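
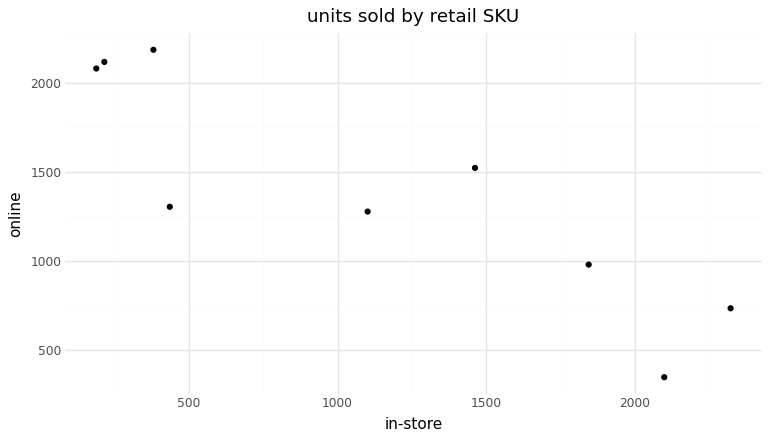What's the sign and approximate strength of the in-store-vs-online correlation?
negative, strong

Points are negatively correlated; strong (|r| ≈ 0.9).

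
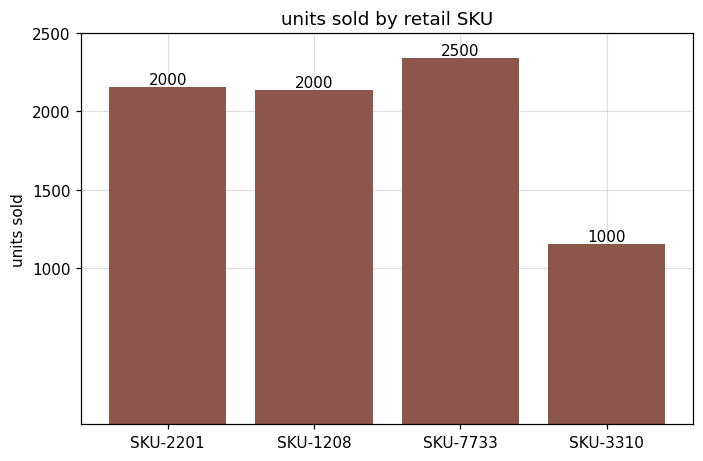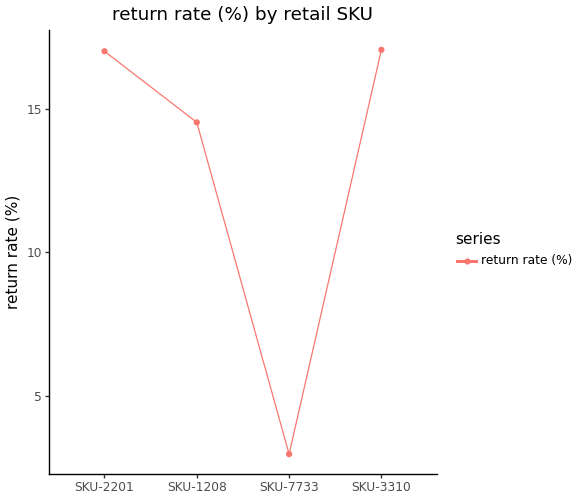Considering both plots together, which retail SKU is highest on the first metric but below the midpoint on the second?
SKU-7733

Chart 2 median return rate (%) ≈ 16; below-median retail SKUs: SKU-1208, SKU-7733. Among those, SKU-7733 has the highest units sold (≈ 2500).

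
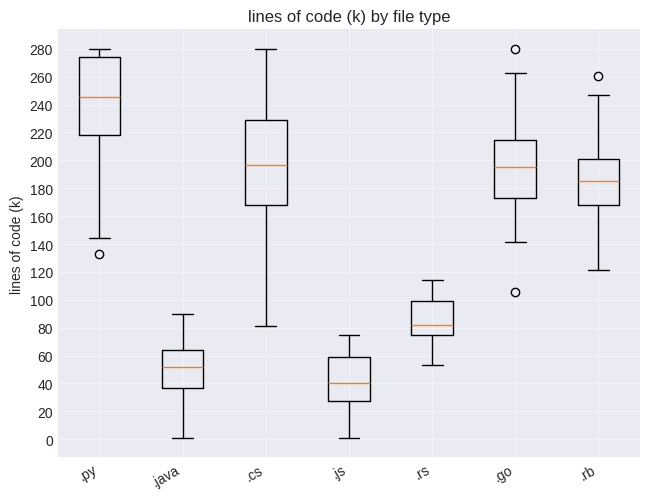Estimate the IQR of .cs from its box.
Q3 ≈ 220, Q1 ≈ 160; IQR ≈ 60.

≈ 60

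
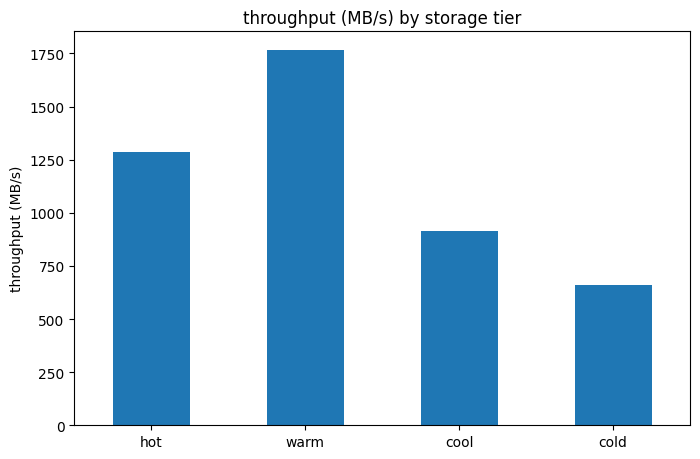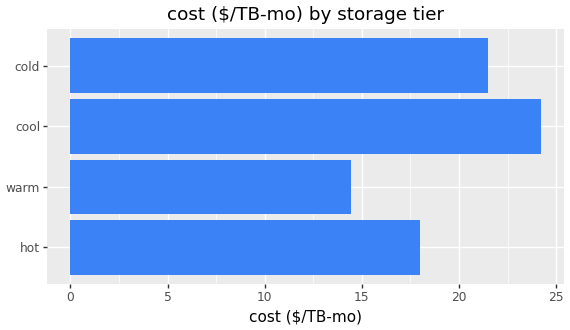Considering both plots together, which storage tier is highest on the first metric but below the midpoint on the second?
Chart 2 median cost ($/TB-mo) ≈ 20; below-median storage tiers: hot, warm. Among those, warm has the highest throughput (MB/s) (≈ 1800).

warm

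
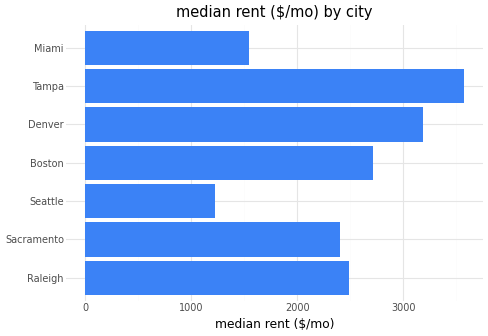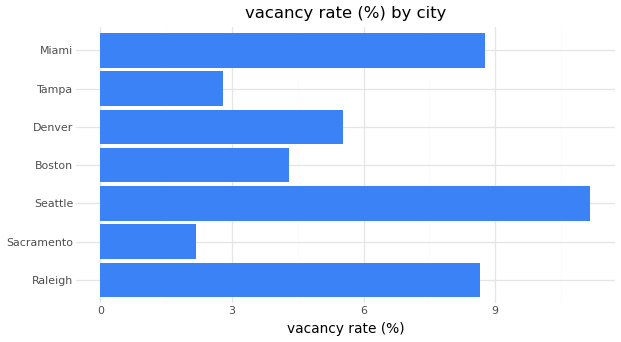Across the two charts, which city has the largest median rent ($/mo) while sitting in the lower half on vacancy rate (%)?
Chart 2 median vacancy rate (%) ≈ 6; below-median cities: Sacramento, Boston, Tampa. Among those, Tampa has the highest median rent ($/mo) (≈ 3500).

Tampa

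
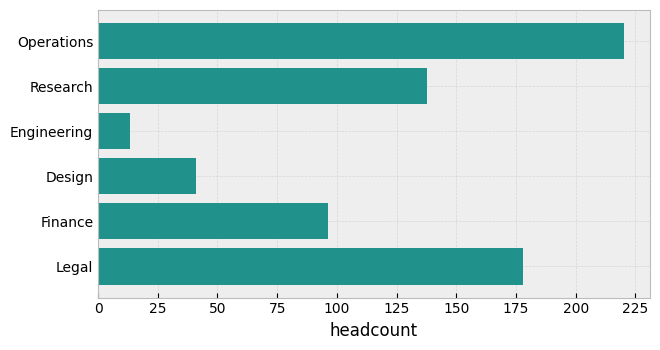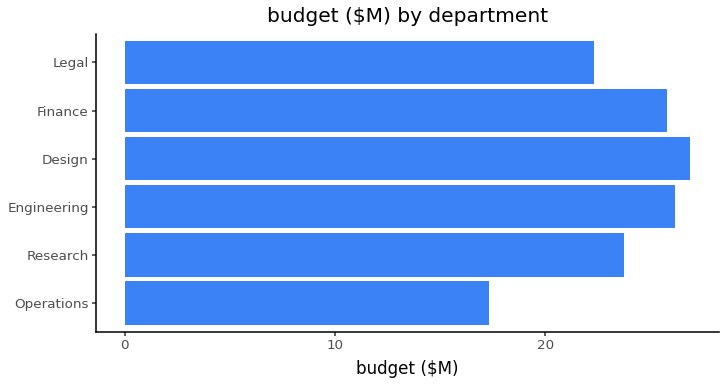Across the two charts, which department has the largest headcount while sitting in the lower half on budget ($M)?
Operations

Chart 2 median budget ($M) ≈ 25; below-median departments: Operations, Research, Legal. Among those, Operations has the highest headcount (≈ 225).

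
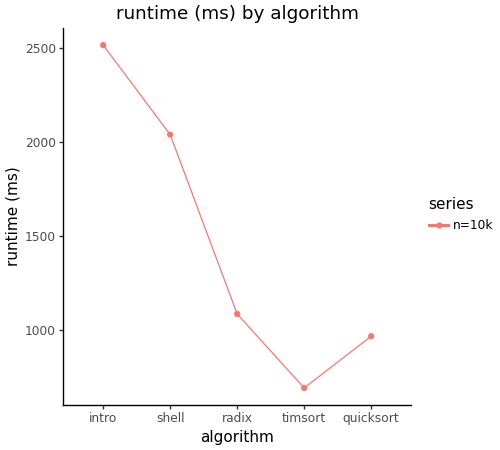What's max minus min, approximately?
Max intro ≈ 2600, min timsort ≈ 600; range ≈ 2000.

≈ 2000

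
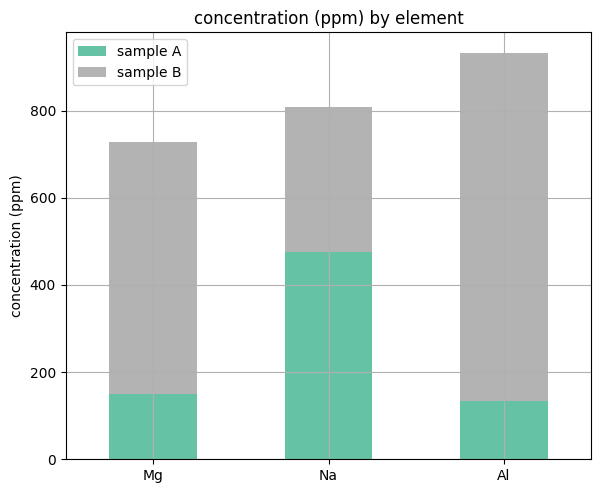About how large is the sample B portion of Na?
sample B top ≈ 800, bottom ≈ 500; segment ≈ 300.

≈ 300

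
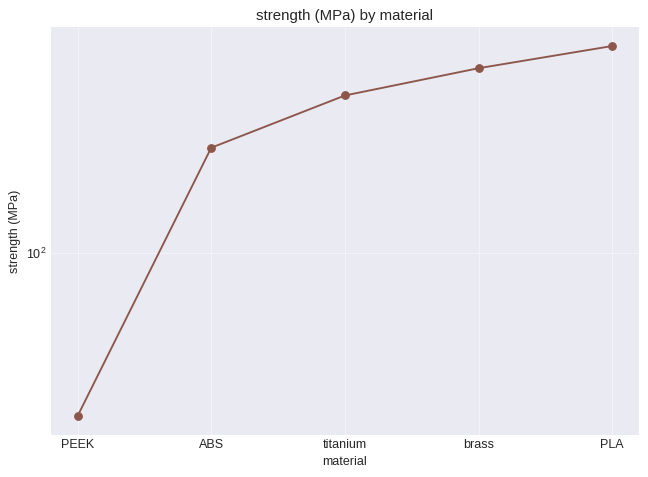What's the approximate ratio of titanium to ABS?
titanium ≈ 250, ABS ≈ 175; 250/175 ≈ 1.43.

≈ 1.43×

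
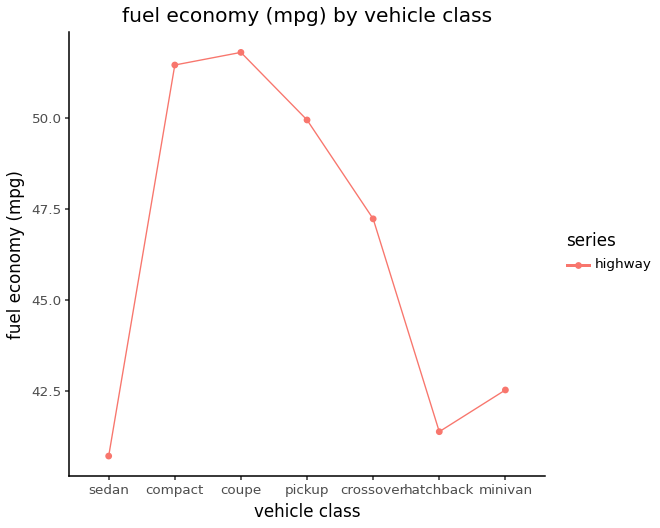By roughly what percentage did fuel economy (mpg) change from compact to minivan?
≈ -15.7%

compact ≈ 51, minivan ≈ 43; (43 − 51) / 51 ≈ -15.7%.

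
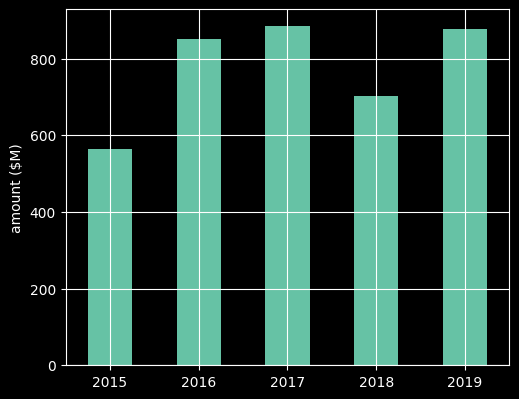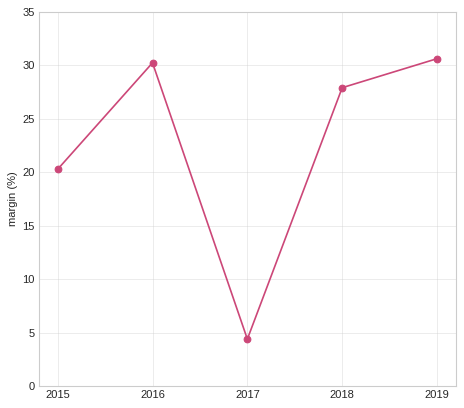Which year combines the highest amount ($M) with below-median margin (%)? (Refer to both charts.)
Chart 2 median margin (%) ≈ 30; below-median years: 2015, 2017. Among those, 2017 has the highest amount ($M) (≈ 900).

2017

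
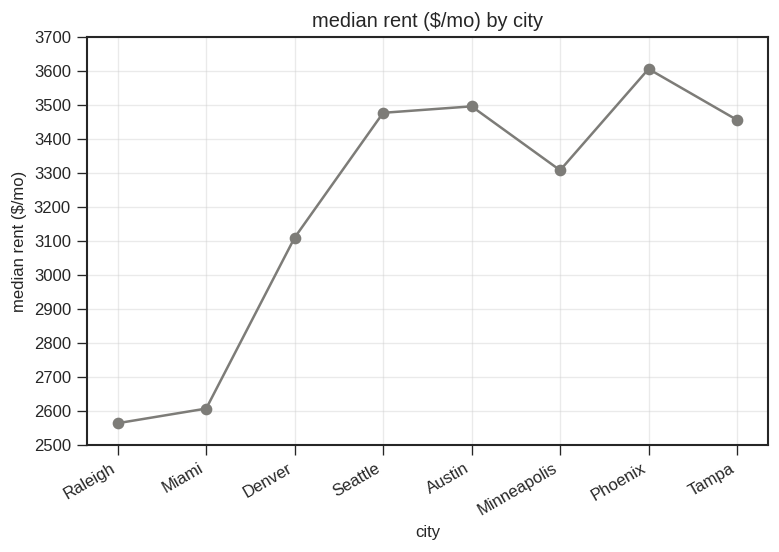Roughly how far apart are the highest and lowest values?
Max Phoenix ≈ 3600, min Raleigh ≈ 2600; range ≈ 1000.

≈ 1000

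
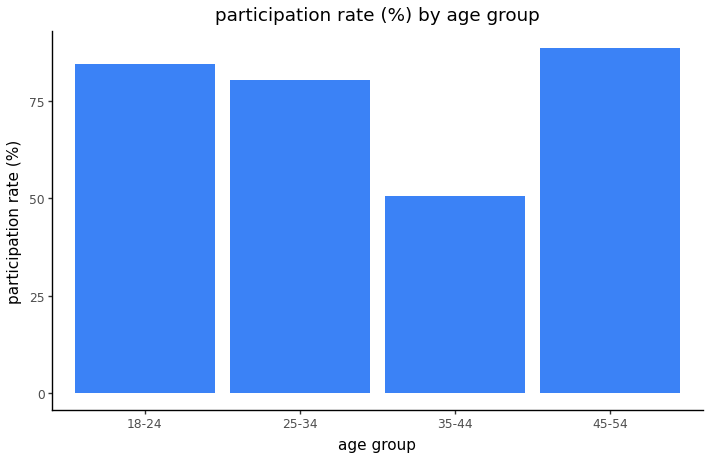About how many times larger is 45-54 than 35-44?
45-54 ≈ 90, 35-44 ≈ 50; 90/50 ≈ 1.8.

≈ 1.8×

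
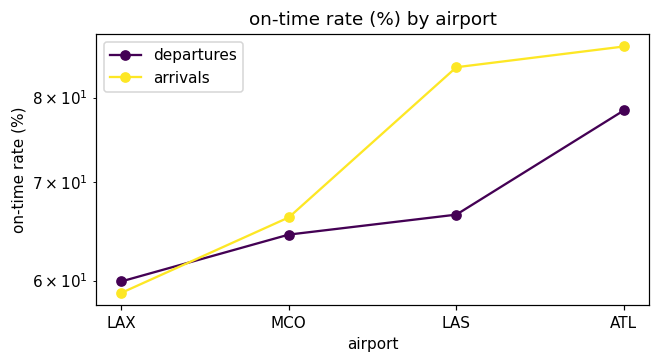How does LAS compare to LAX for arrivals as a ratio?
≈ 1.42×

LAS ≈ 85, LAX ≈ 60; 85/60 ≈ 1.42.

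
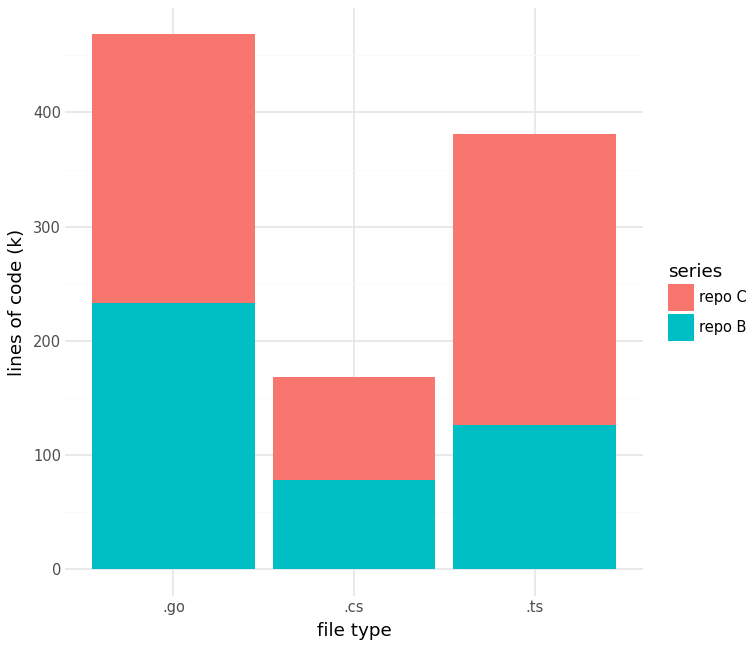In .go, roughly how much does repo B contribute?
≈ 250

repo B top ≈ 250, bottom ≈ 0; segment ≈ 250.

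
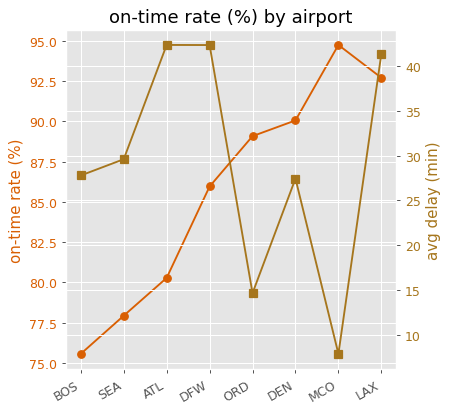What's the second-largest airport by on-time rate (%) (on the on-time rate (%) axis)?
Top 3 (on the on-time rate (%) axis): MCO ≈ 94, LAX ≈ 92, DEN ≈ 90.

LAX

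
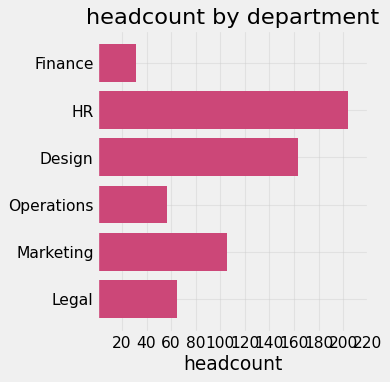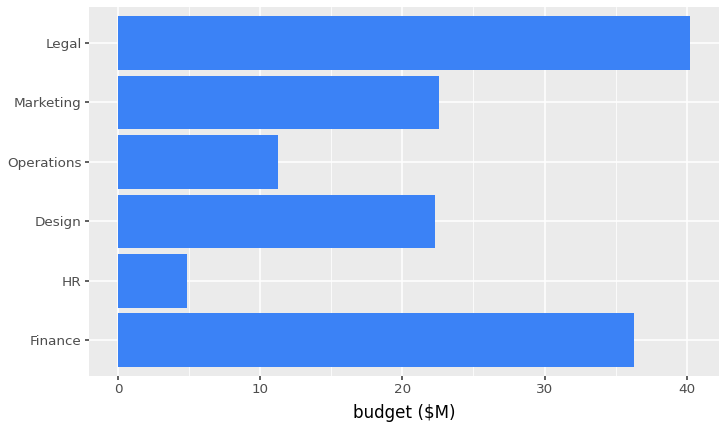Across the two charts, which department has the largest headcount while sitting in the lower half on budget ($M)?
Chart 2 median budget ($M) ≈ 20; below-median departments: HR, Design, Operations. Among those, HR has the highest headcount (≈ 200).

HR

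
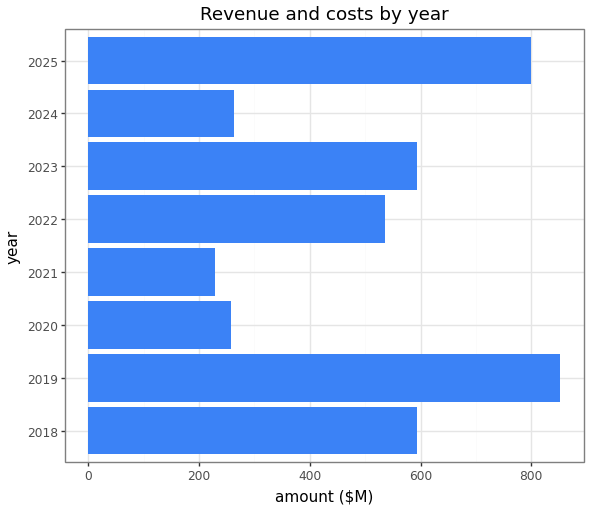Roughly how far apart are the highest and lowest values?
≈ 700

Max 2019 ≈ 900, min 2021 ≈ 200; range ≈ 700.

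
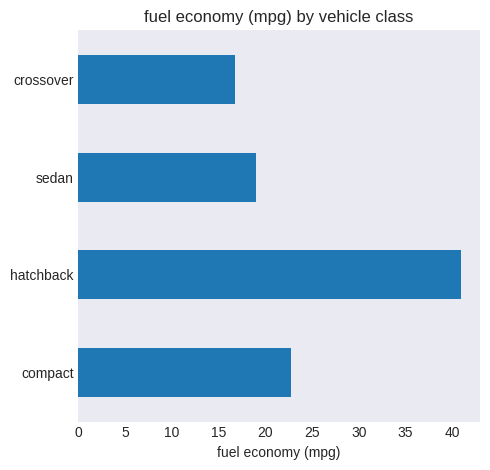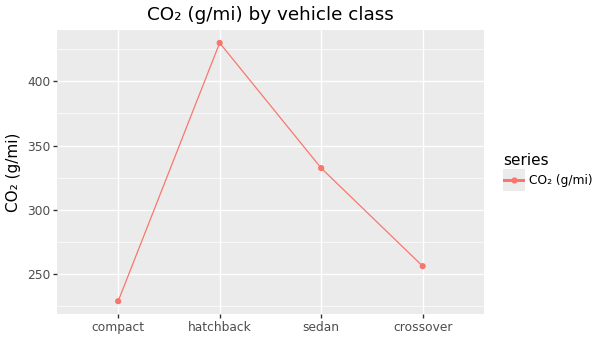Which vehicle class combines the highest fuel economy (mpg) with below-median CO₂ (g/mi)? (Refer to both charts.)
compact

Chart 2 median CO₂ (g/mi) ≈ 300; below-median vehicle classes: compact, crossover. Among those, compact has the highest fuel economy (mpg) (≈ 25).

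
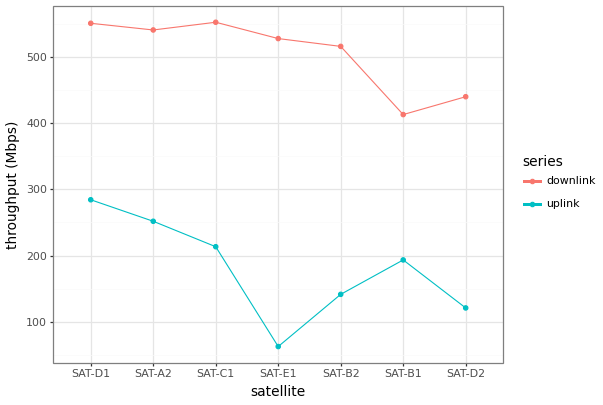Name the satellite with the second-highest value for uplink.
Top 3 for uplink: SAT-D1 ≈ 300, SAT-A2 ≈ 250, SAT-C1 ≈ 200.

SAT-A2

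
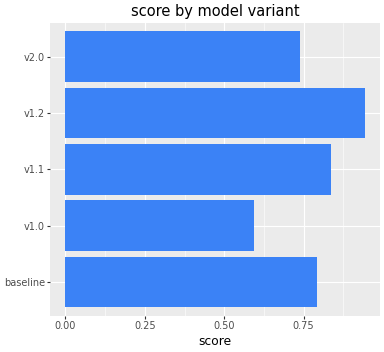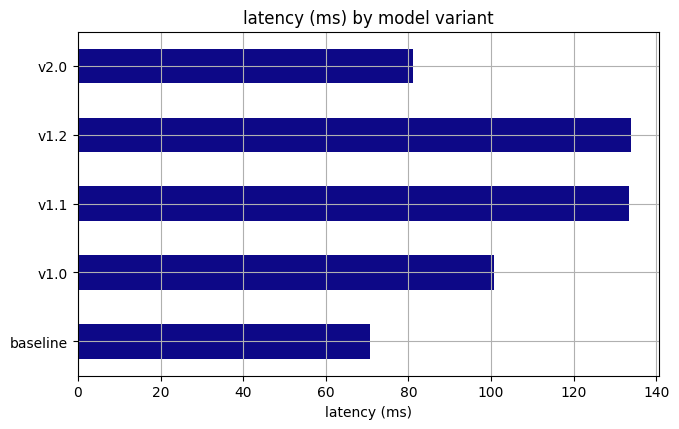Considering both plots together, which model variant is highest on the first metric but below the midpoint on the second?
Chart 2 median latency (ms) ≈ 100; below-median model variants: baseline, v2.0. Among those, baseline has the highest score (≈ 0.8).

baseline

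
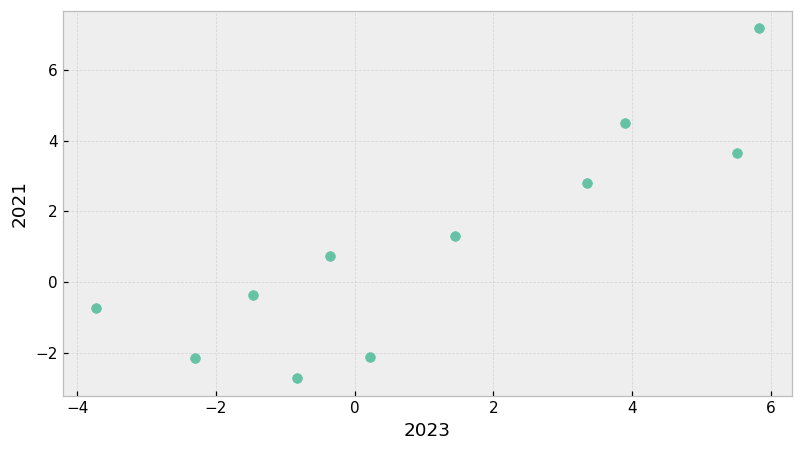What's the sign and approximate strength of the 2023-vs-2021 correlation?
Points are positively correlated; strong (|r| ≈ 0.9).

positive, strong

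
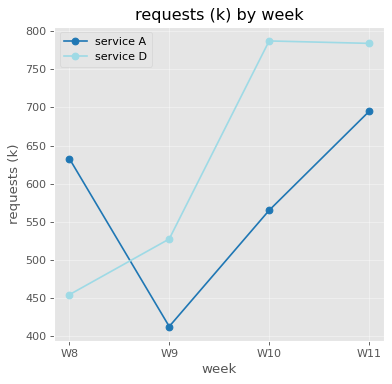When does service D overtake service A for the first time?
W9

W8: service D ≈ 450 vs service A ≈ 650 (not yet); W9: service D ≈ 550 vs service A ≈ 400 (first crossover).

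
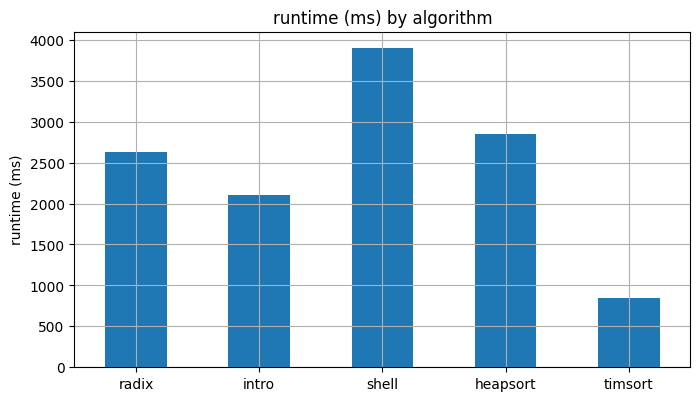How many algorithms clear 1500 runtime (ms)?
4

Above 1500: radix, intro, shell, heapsort.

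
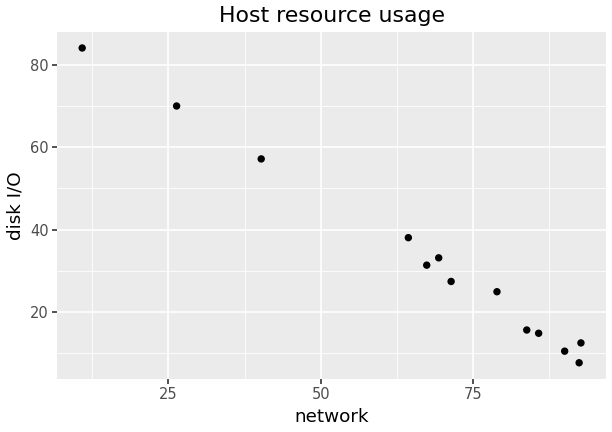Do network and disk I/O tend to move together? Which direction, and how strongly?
negative, strong

Points are negatively correlated; strong (|r| ≈ 1.0).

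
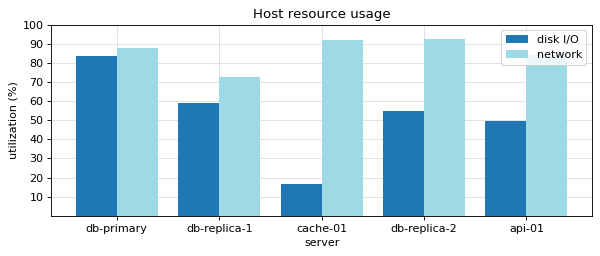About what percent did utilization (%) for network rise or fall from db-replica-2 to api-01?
db-replica-2 ≈ 90, api-01 ≈ 80; (80 − 90) / 90 ≈ -11.1%.

≈ -11.1%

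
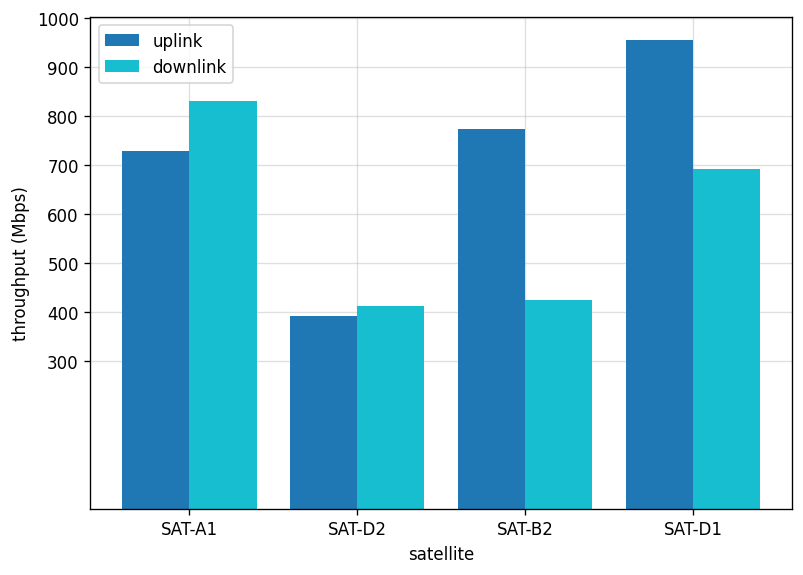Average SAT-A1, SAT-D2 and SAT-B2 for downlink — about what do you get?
(800 + 400 + 400) / 3 ≈ 533.

≈ 533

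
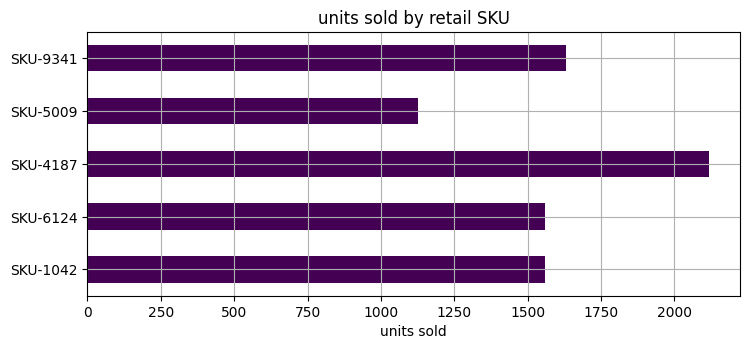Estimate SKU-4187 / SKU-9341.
SKU-4187 ≈ 2200, SKU-9341 ≈ 1600; 2200/1600 ≈ 1.38.

≈ 1.38×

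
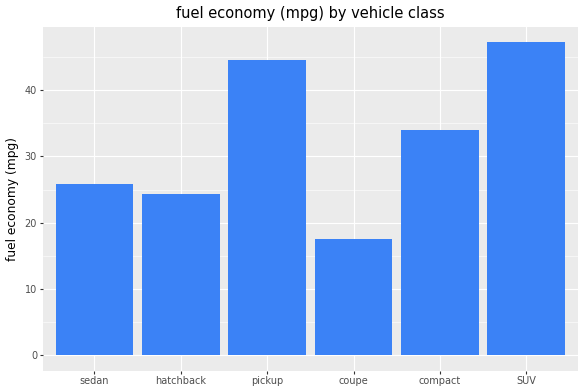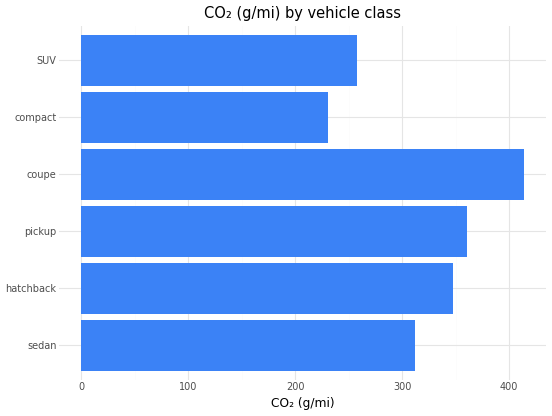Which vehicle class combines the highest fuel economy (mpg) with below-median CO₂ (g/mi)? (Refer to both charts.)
Chart 2 median CO₂ (g/mi) ≈ 350; below-median vehicle classes: sedan, compact, SUV. Among those, SUV has the highest fuel economy (mpg) (≈ 45).

SUV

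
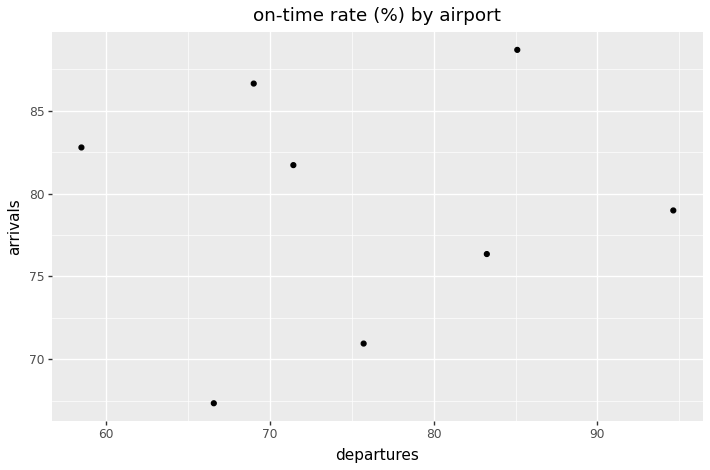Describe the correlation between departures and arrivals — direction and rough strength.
no clear correlation

Points are roughly uncorrelated; weak (|r| ≈ 0.1).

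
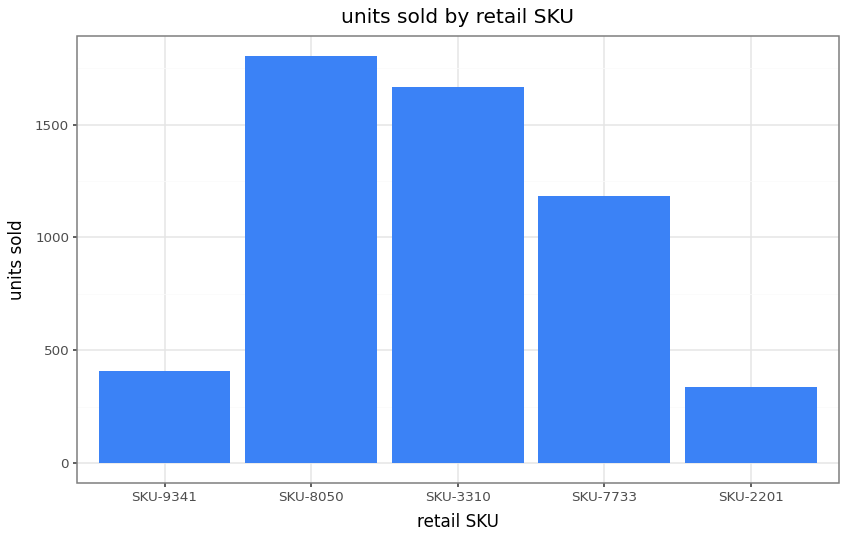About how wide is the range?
≈ 1400

Max SKU-8050 ≈ 1800, min SKU-2201 ≈ 400; range ≈ 1400.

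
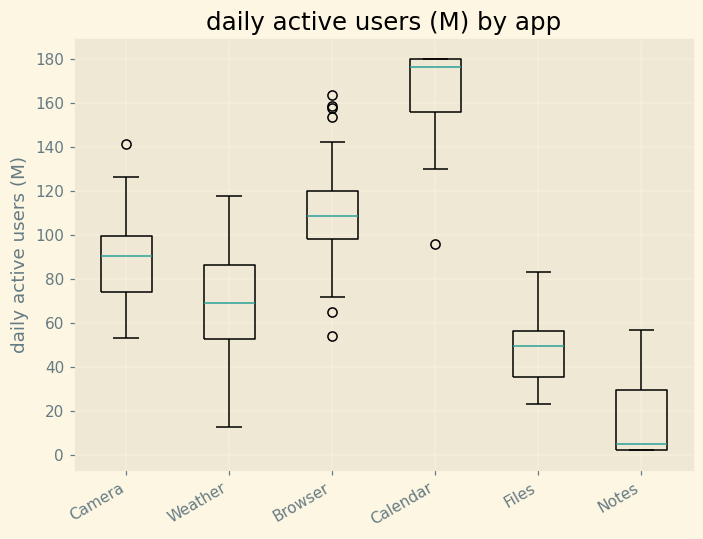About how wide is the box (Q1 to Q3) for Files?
Q3 ≈ 60, Q1 ≈ 40; IQR ≈ 20.

≈ 20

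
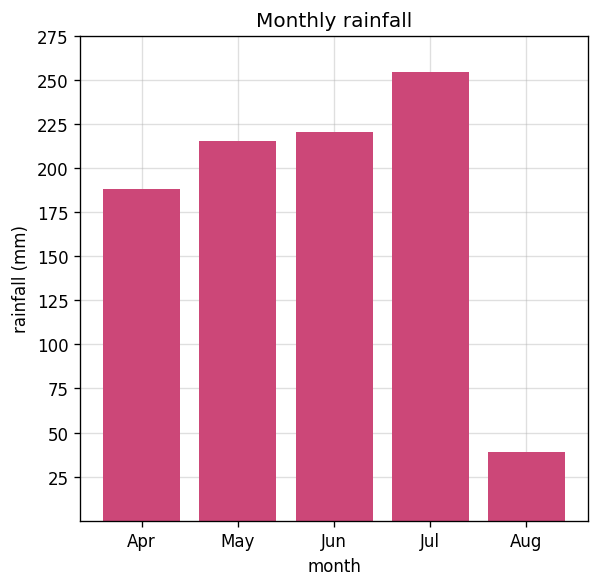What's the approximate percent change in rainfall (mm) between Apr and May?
≈ +12.5%

Apr ≈ 200, May ≈ 225; (225 − 200) / 200 ≈ +12.5%.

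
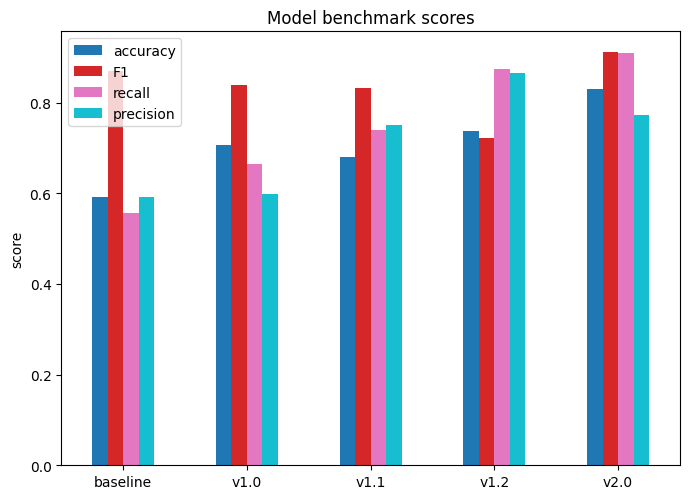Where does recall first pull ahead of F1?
v1.1: recall ≈ 0.7 vs F1 ≈ 0.8 (not yet); v1.2: recall ≈ 0.9 vs F1 ≈ 0.7 (first crossover).

v1.2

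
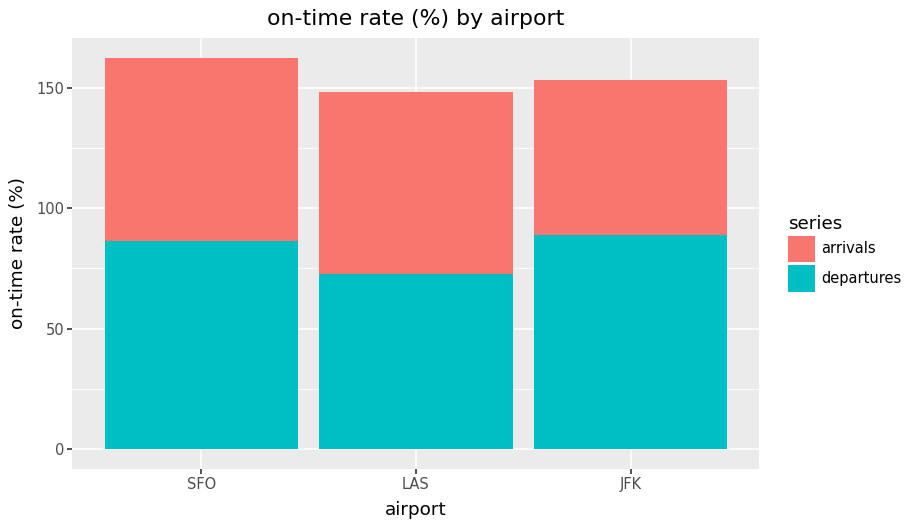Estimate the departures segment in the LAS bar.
≈ 80

departures top ≈ 80, bottom ≈ 0; segment ≈ 80.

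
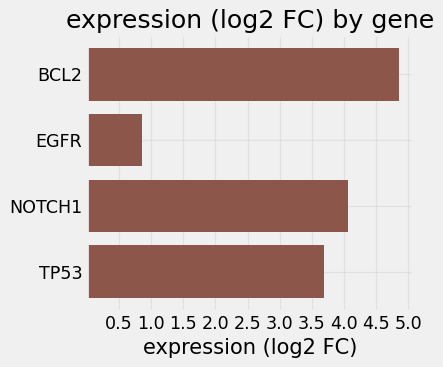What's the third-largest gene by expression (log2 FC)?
TP53

Top 4: BCL2 ≈ 5.0, NOTCH1 ≈ 4.0, TP53 ≈ 3.5, EGFR ≈ 1.0.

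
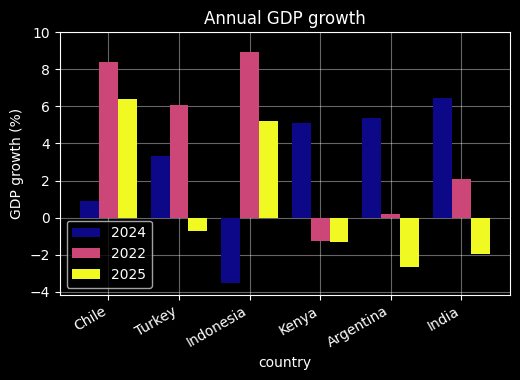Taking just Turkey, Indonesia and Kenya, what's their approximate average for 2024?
≈ 2

(4 + -4 + 6) / 3 ≈ 2.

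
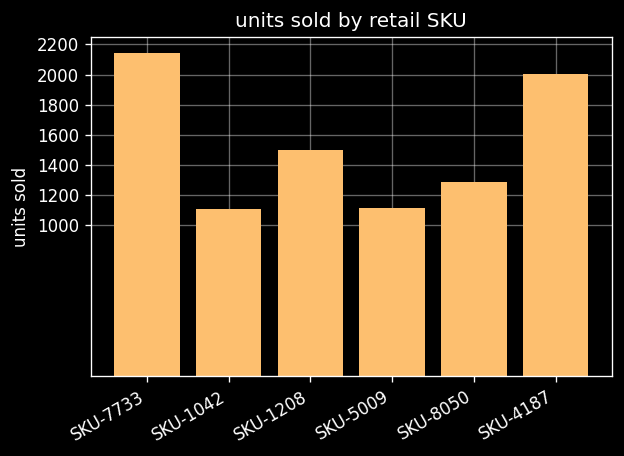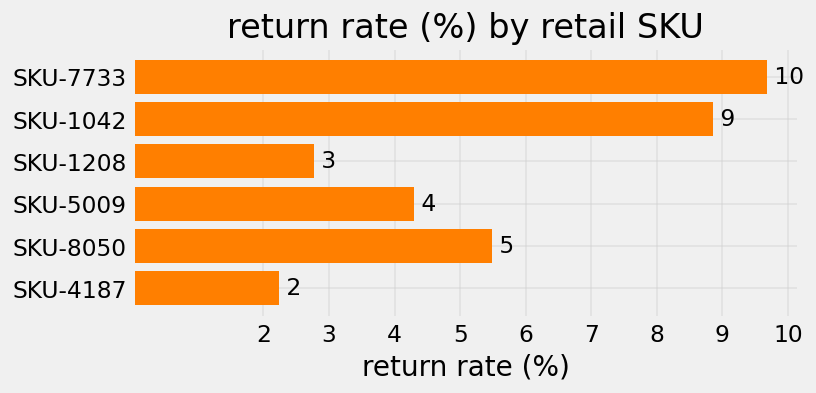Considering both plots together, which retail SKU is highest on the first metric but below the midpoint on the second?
Chart 2 median return rate (%) ≈ 5; below-median retail SKUs: SKU-1208, SKU-5009, SKU-4187. Among those, SKU-4187 has the highest units sold (≈ 2000).

SKU-4187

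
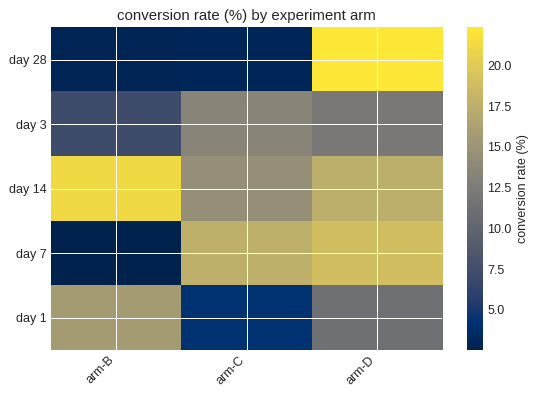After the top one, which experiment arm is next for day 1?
Top 3 for day 1: arm-B ≈ 16, arm-D ≈ 12, arm-C ≈ 4.

arm-D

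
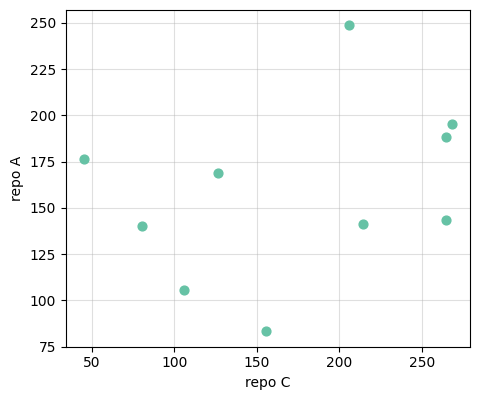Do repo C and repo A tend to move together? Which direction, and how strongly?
Points are positively correlated; weak (|r| ≈ 0.3).

positive, weak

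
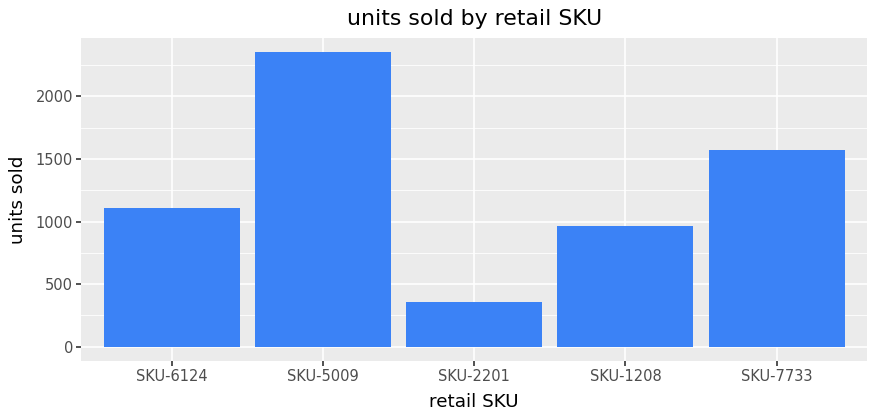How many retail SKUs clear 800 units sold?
Above 800: SKU-6124, SKU-5009, SKU-1208, SKU-7733.

4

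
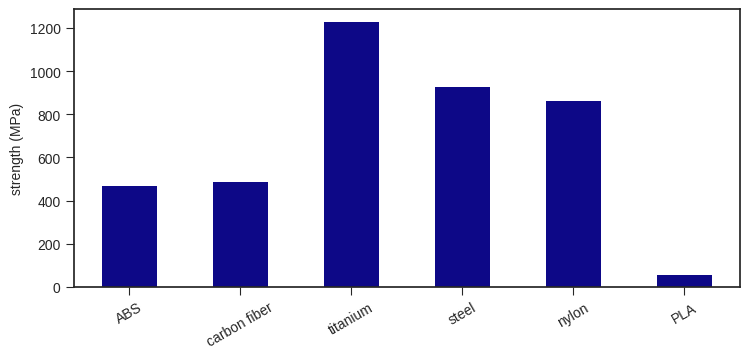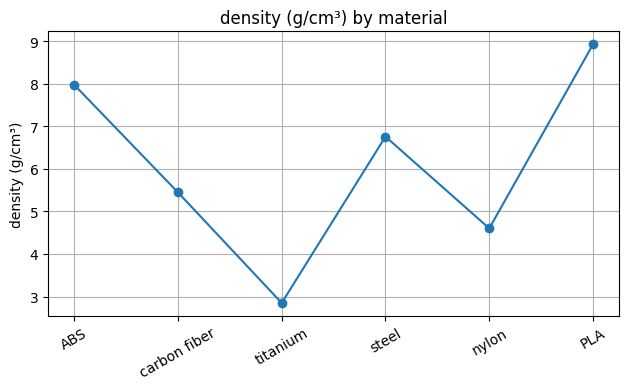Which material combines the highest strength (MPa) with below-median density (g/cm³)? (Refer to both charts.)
titanium

Chart 2 median density (g/cm³) ≈ 6; below-median materials: carbon fiber, titanium, nylon. Among those, titanium has the highest strength (MPa) (≈ 1200).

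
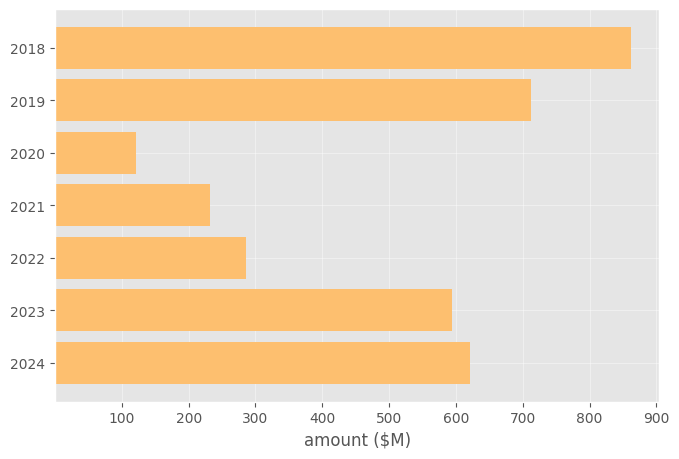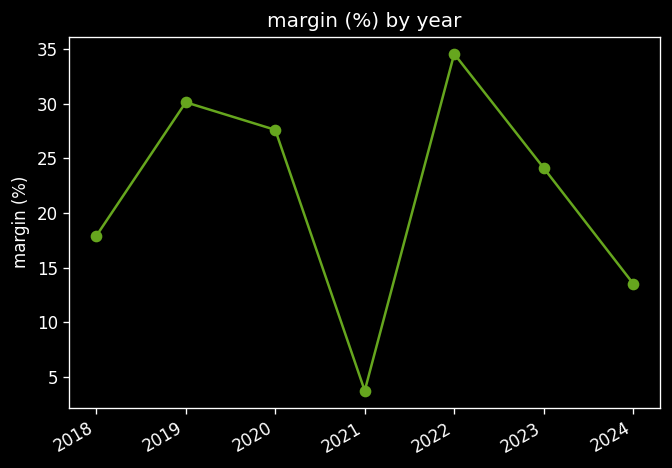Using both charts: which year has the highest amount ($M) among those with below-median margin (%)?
Chart 2 median margin (%) ≈ 25; below-median years: 2018, 2021, 2024. Among those, 2018 has the highest amount ($M) (≈ 900).

2018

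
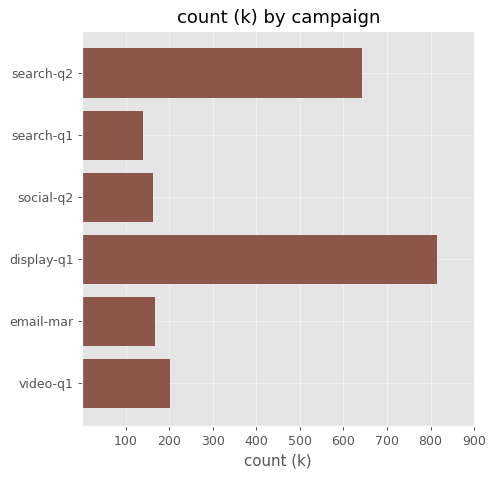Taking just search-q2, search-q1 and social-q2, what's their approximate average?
(600 + 100 + 200) / 3 ≈ 300.

≈ 300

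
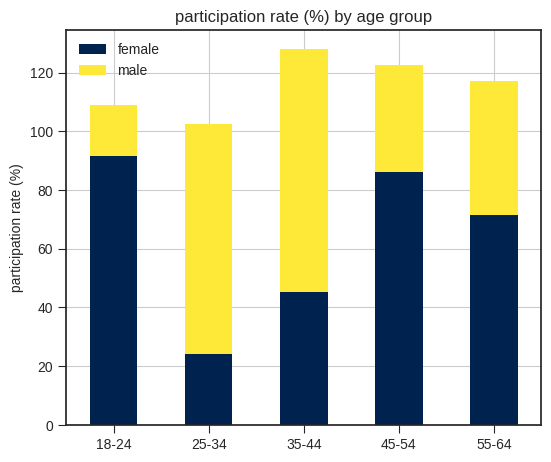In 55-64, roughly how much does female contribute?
≈ 80

female top ≈ 80, bottom ≈ 0; segment ≈ 80.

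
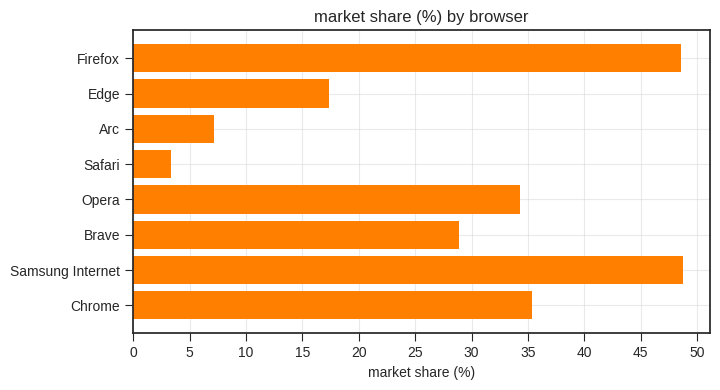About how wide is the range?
≈ 45

Max Samsung Internet ≈ 50, min Safari ≈ 5; range ≈ 45.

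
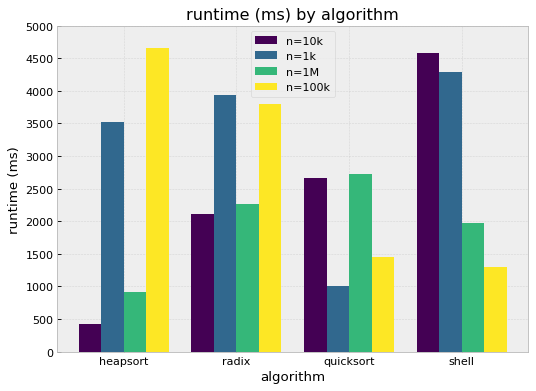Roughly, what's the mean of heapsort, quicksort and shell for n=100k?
(4500 + 1500 + 1500) / 3 ≈ 2500.

≈ 2500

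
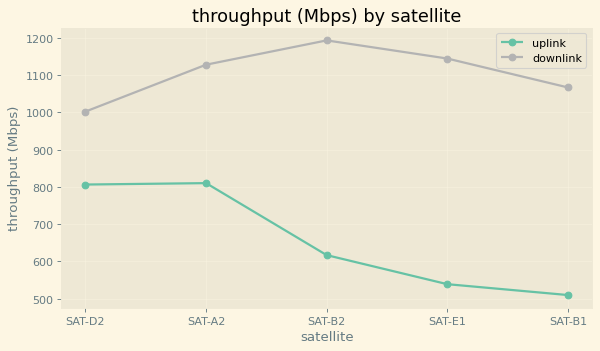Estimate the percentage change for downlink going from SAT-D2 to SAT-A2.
SAT-D2 ≈ 1000, SAT-A2 ≈ 1100; (1100 − 1000) / 1000 ≈ +10%.

≈ +10%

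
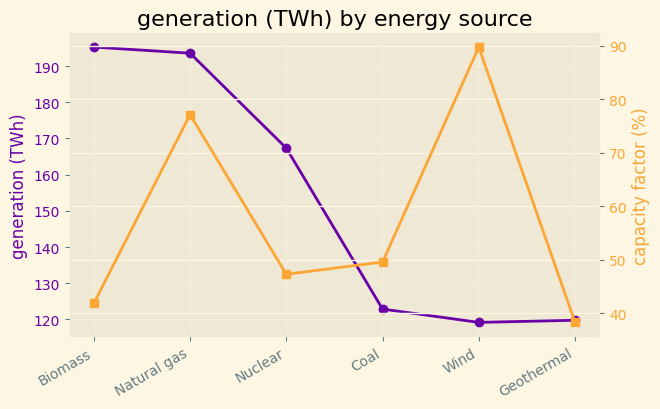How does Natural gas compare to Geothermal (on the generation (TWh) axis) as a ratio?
Natural gas ≈ 190, Geothermal ≈ 120; 190/120 ≈ 1.58.

≈ 1.58×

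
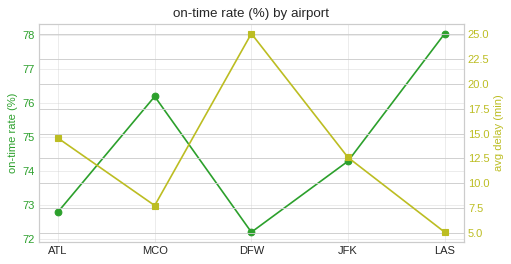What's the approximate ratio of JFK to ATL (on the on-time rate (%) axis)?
JFK ≈ 74.5, ATL ≈ 73.0; 74.5/73.0 ≈ 1.02.

≈ 1.02×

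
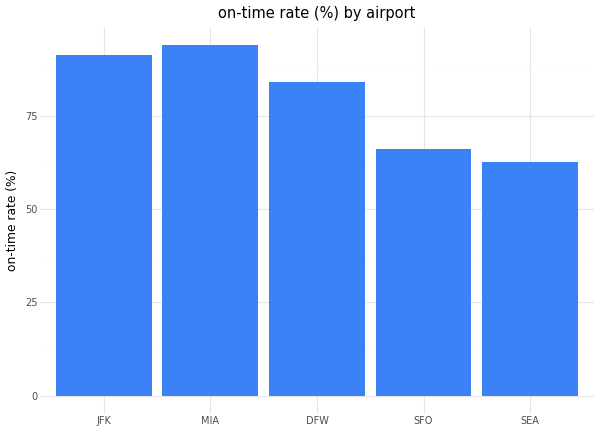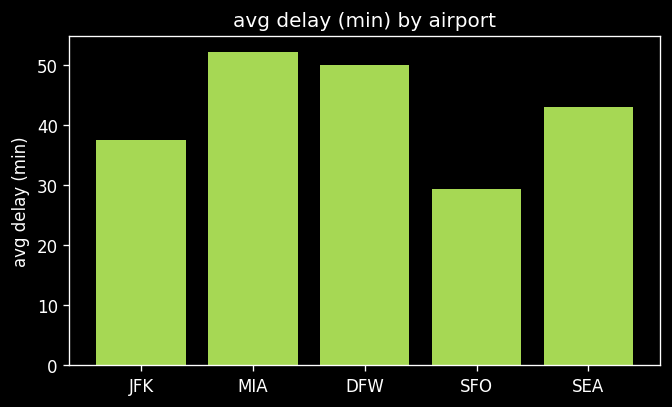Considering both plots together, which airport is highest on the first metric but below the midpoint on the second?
JFK

Chart 2 median avg delay (min) ≈ 45; below-median airports: JFK, SFO. Among those, JFK has the highest on-time rate (%) (≈ 90).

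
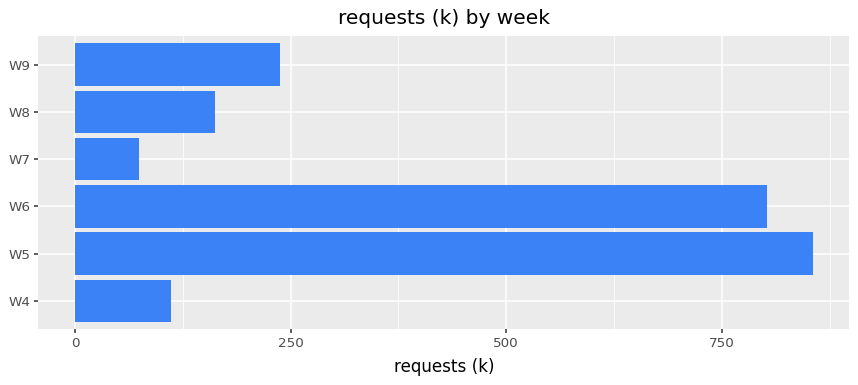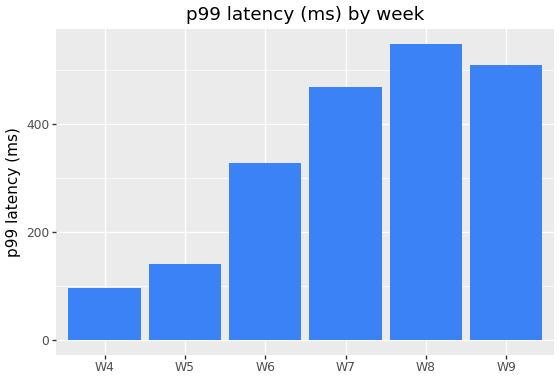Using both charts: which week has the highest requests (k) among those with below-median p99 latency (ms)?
Chart 2 median p99 latency (ms) ≈ 400; below-median weeks: W4, W5, W6. Among those, W5 has the highest requests (k) (≈ 900).

W5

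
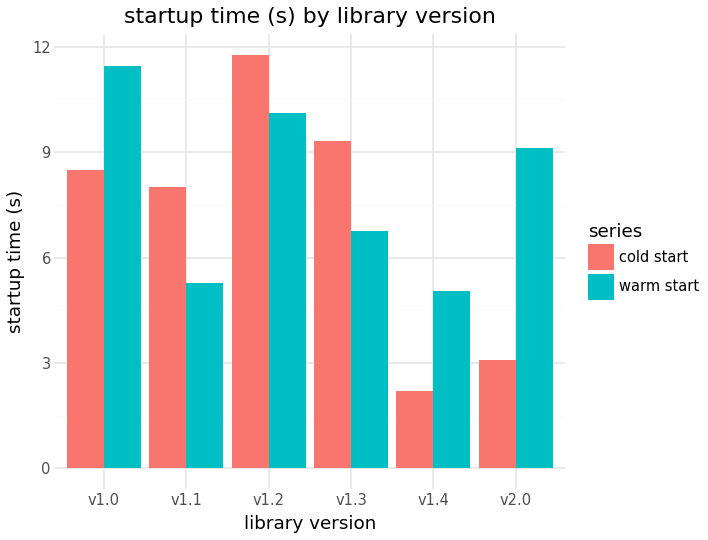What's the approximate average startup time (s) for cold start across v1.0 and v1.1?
≈ 8

(8 + 8) / 2 ≈ 8.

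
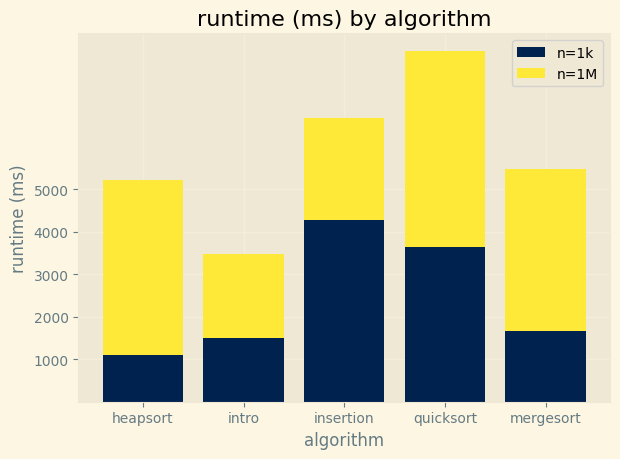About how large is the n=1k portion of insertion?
≈ 4000

n=1k top ≈ 4000, bottom ≈ 0; segment ≈ 4000.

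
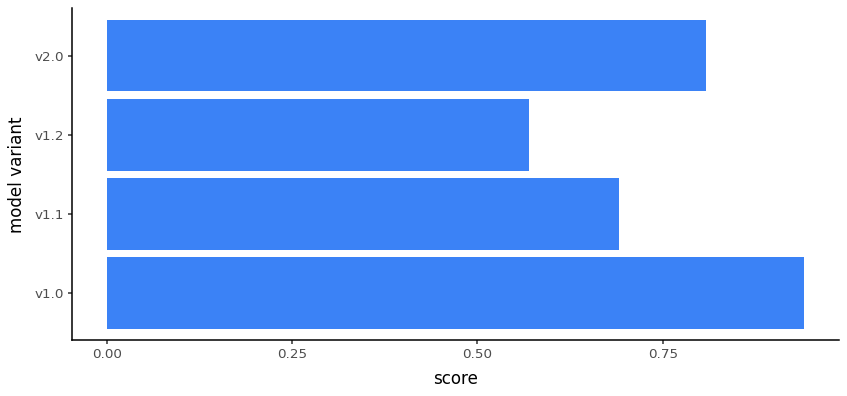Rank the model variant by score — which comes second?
v2.0

Top 3: v1.0 ≈ 0.9, v2.0 ≈ 0.8, v1.1 ≈ 0.7.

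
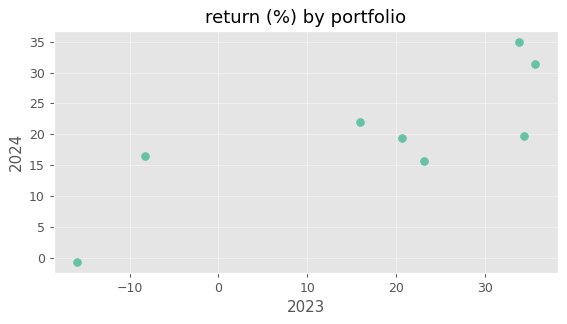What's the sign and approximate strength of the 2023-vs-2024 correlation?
positive, strong

Points are positively correlated; strong (|r| ≈ 0.8).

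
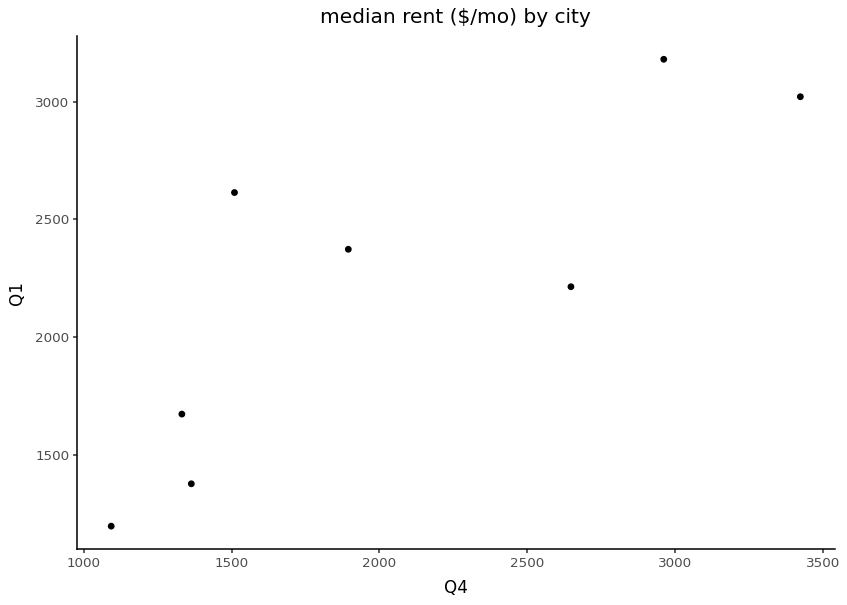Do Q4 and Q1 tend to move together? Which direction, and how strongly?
positive, strong

Points are positively correlated; strong (|r| ≈ 0.8).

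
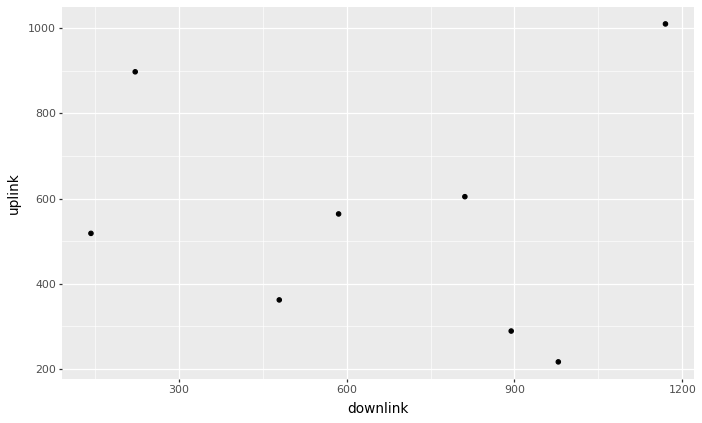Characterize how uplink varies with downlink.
Points are roughly uncorrelated; weak (|r| ≈ 0.0).

no clear correlation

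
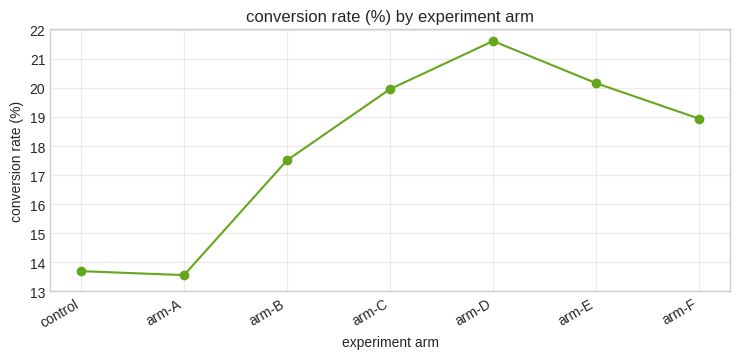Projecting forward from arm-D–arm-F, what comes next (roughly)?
Last three: 22, 20, 19 → slope ≈ -1.5/step → next ≈ 17.5.

≈ 17.5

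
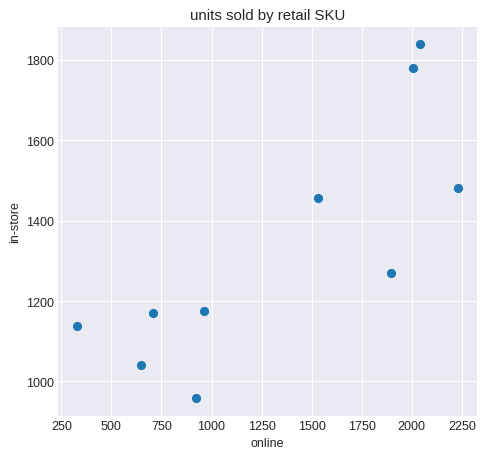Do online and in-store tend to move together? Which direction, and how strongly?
Points are positively correlated; strong (|r| ≈ 0.8).

positive, strong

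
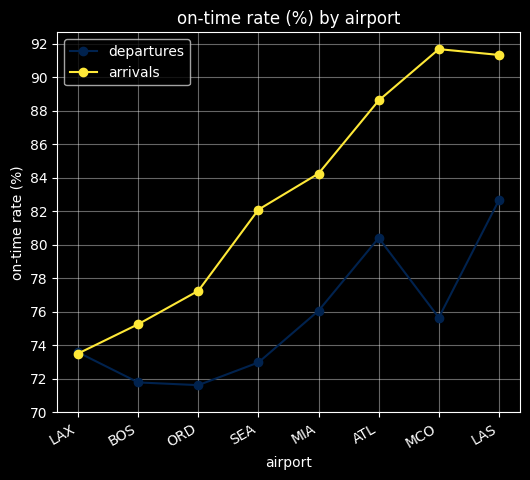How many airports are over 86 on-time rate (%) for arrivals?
3

Above 86: ATL, MCO, LAS.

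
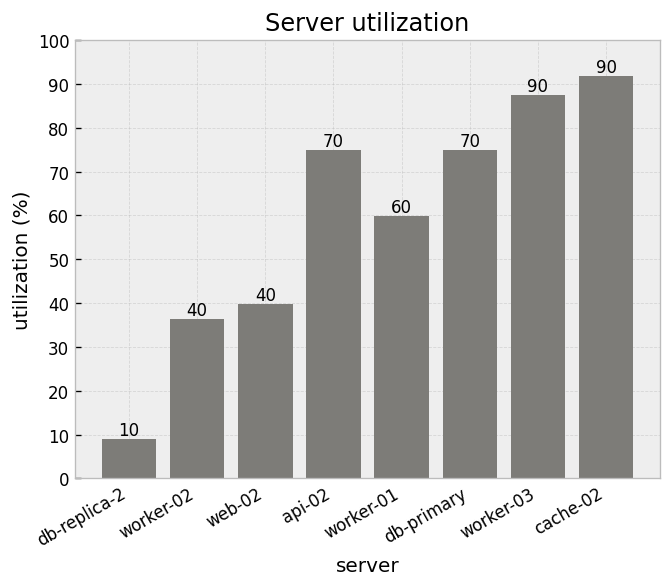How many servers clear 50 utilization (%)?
Above 50: api-02, worker-01, db-primary, worker-03, cache-02.

5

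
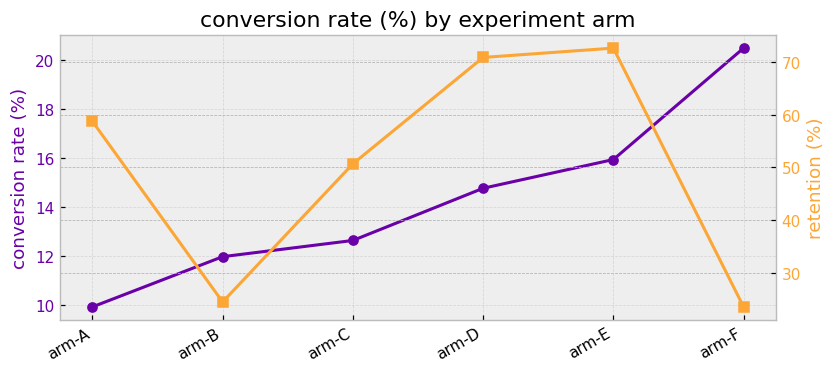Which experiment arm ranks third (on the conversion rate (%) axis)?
arm-D

Top 4 (on the conversion rate (%) axis): arm-F ≈ 21, arm-E ≈ 16, arm-D ≈ 15, arm-C ≈ 13.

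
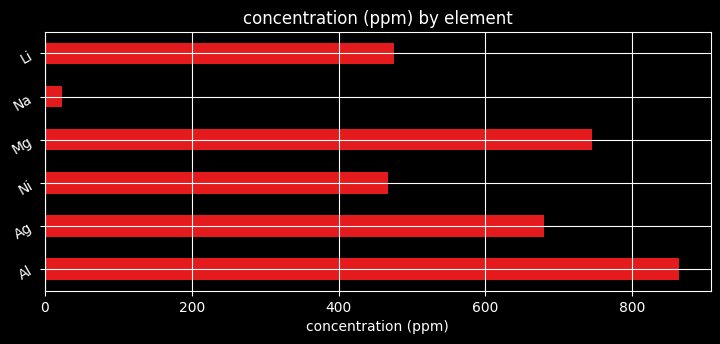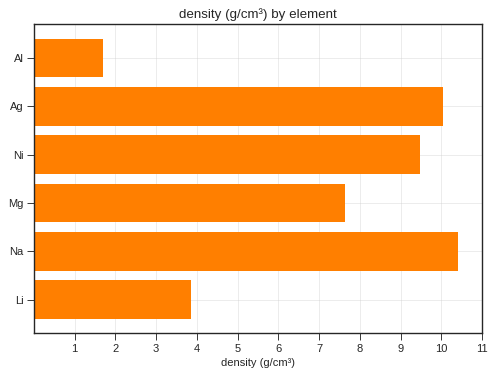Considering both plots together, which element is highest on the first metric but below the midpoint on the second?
Chart 2 median density (g/cm³) ≈ 9; below-median elements: Al, Mg, Li. Among those, Al has the highest concentration (ppm) (≈ 900).

Al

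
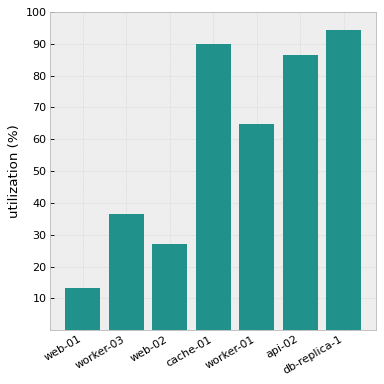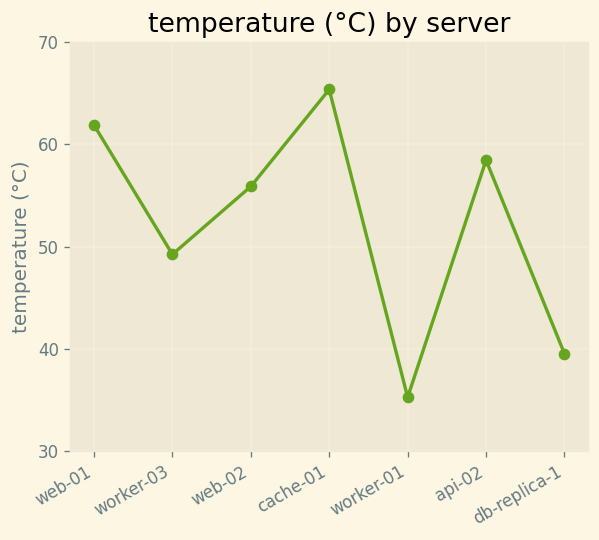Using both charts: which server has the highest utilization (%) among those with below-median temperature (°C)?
db-replica-1

Chart 2 median temperature (°C) ≈ 60; below-median servers: worker-03, worker-01, db-replica-1. Among those, db-replica-1 has the highest utilization (%) (≈ 90).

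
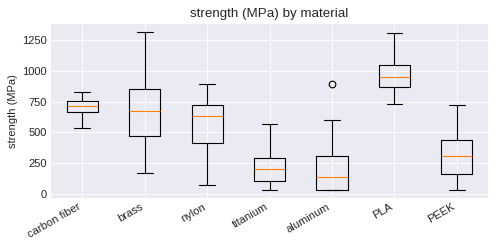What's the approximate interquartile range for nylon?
Q3 ≈ 700, Q1 ≈ 400; IQR ≈ 300.

≈ 300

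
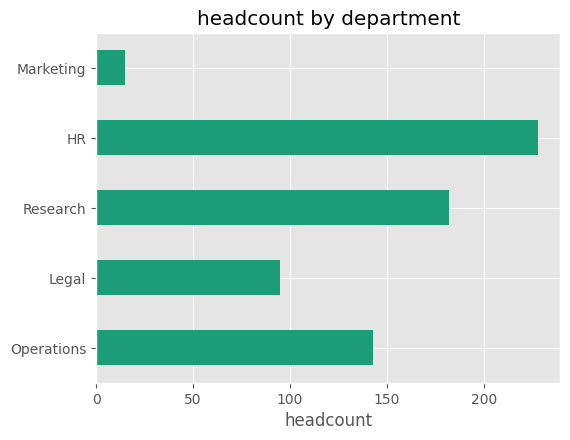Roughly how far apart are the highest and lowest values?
Max HR ≈ 220, min Marketing ≈ 20; range ≈ 200.

≈ 200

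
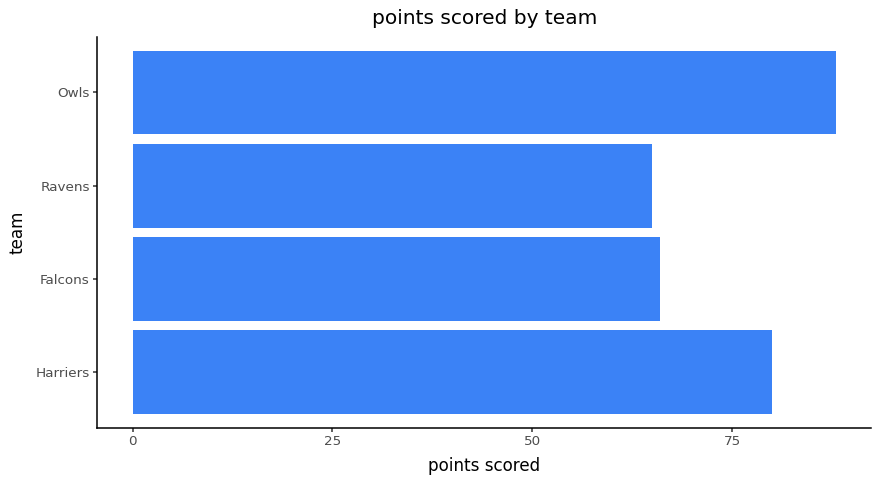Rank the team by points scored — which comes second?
Harriers

Top 3: Owls ≈ 90, Harriers ≈ 80, Falcons ≈ 70.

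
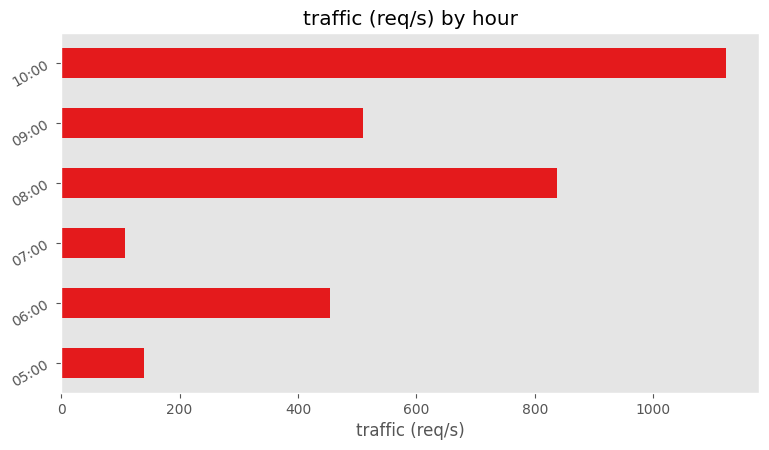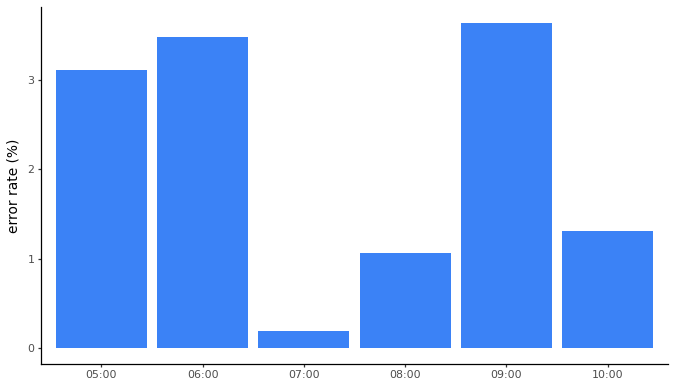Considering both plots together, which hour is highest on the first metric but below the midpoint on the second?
10:00

Chart 2 median error rate (%) ≈ 2; below-median hours: 07:00, 08:00, 10:00. Among those, 10:00 has the highest traffic (req/s) (≈ 1200).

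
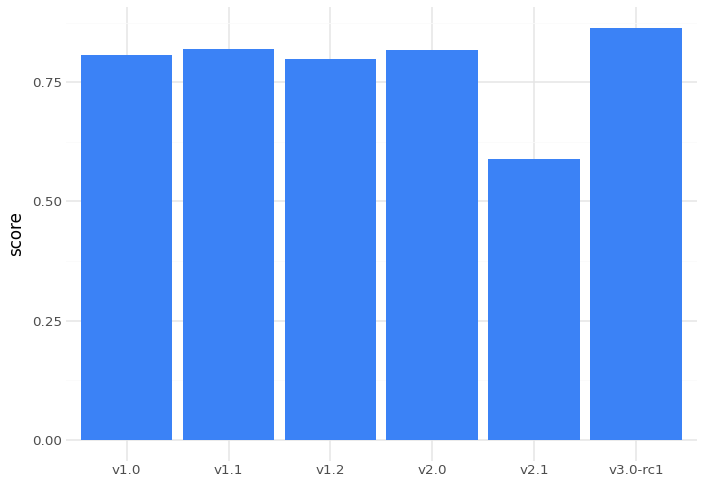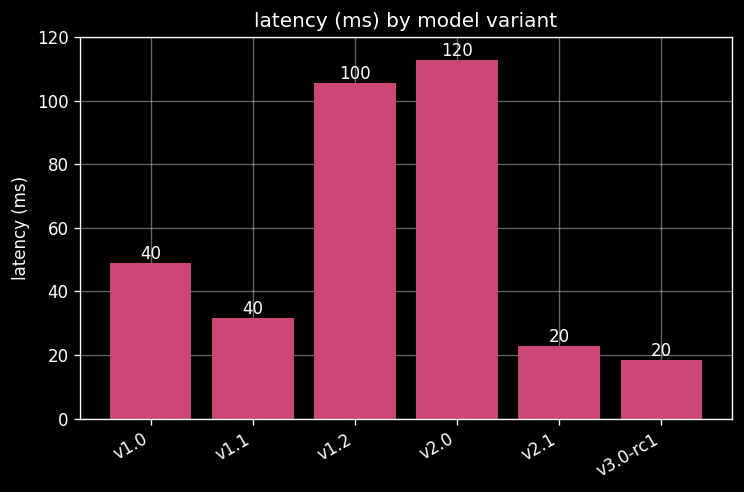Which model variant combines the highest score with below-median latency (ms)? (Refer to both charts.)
Chart 2 median latency (ms) ≈ 40; below-median model variants: v1.1, v2.1, v3.0-rc1. Among those, v3.0-rc1 has the highest score (≈ 0.9).

v3.0-rc1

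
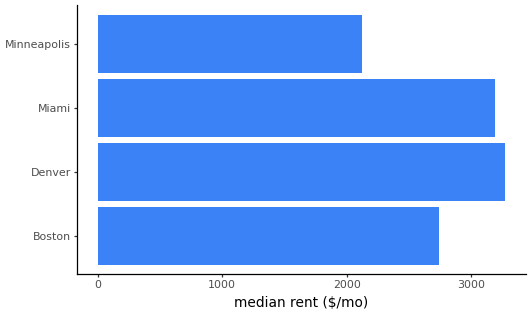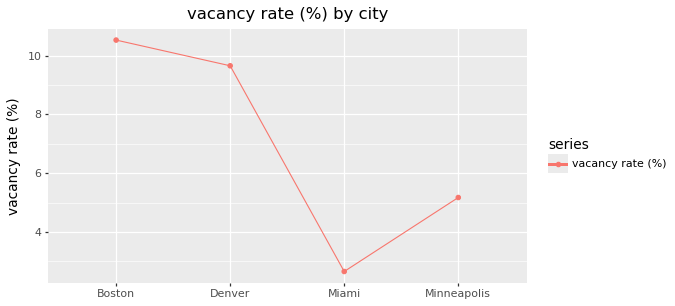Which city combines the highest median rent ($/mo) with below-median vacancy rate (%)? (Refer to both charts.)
Chart 2 median vacancy rate (%) ≈ 7; below-median cities: Miami, Minneapolis. Among those, Miami has the highest median rent ($/mo) (≈ 3000).

Miami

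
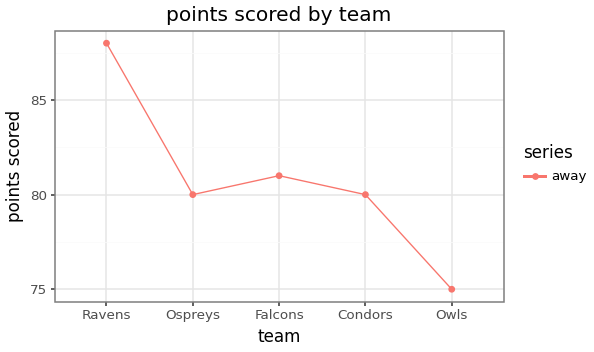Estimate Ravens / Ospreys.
Ravens ≈ 88, Ospreys ≈ 80; 88/80 ≈ 1.1.

≈ 1.1×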